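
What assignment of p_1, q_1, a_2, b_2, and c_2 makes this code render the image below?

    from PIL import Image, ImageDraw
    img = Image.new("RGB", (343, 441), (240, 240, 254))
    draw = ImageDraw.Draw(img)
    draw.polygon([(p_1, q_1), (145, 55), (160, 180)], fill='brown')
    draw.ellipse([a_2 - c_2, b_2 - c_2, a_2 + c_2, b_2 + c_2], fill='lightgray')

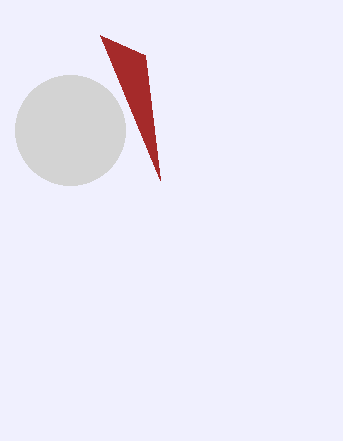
p_1 = 100, q_1 = 35, a_2 = 70, b_2 = 130, c_2 = 55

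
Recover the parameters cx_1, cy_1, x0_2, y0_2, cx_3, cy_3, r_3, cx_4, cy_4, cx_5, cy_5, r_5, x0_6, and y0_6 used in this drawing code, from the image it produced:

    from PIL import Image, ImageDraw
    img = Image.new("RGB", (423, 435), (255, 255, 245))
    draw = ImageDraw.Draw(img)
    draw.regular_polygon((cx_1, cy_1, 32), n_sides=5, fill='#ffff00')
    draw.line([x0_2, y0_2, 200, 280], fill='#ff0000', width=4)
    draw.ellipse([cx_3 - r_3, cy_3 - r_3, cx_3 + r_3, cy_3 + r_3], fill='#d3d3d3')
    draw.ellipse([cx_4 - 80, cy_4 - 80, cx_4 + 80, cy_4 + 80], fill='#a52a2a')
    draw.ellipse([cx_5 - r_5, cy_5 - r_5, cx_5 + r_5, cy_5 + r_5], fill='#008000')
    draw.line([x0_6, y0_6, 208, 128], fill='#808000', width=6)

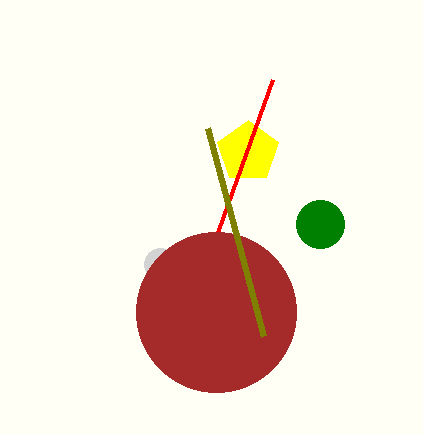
cx_1 = 248, cy_1 = 152, x0_2 = 272, y0_2 = 80, cx_3 = 160, cy_3 = 264, r_3 = 16, cx_4 = 216, cy_4 = 312, cx_5 = 320, cy_5 = 224, r_5 = 24, x0_6 = 264, y0_6 = 336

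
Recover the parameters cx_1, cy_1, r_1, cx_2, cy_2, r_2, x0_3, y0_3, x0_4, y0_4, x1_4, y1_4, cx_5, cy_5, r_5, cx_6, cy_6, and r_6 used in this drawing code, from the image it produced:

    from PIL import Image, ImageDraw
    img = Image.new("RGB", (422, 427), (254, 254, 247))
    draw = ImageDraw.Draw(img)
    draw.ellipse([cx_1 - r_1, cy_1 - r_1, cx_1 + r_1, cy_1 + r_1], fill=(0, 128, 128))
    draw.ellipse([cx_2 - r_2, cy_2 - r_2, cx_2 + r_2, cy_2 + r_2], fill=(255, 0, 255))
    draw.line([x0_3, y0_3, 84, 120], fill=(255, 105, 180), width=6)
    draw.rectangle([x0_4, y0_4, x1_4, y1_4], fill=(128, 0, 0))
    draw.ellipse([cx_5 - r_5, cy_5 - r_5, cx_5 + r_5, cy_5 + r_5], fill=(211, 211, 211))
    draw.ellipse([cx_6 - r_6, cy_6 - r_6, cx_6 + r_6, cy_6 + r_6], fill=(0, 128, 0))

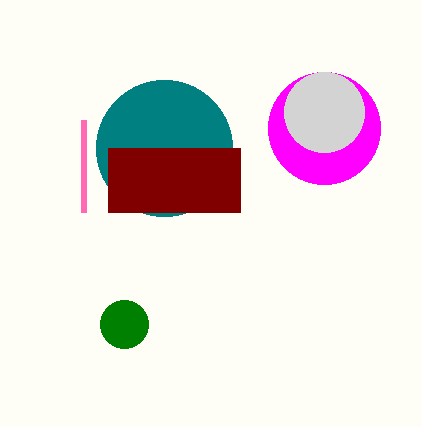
cx_1 = 164, cy_1 = 148, r_1 = 68, cx_2 = 324, cy_2 = 128, r_2 = 56, x0_3 = 84, y0_3 = 212, x0_4 = 108, y0_4 = 148, x1_4 = 240, y1_4 = 212, cx_5 = 324, cy_5 = 112, r_5 = 40, cx_6 = 124, cy_6 = 324, r_6 = 24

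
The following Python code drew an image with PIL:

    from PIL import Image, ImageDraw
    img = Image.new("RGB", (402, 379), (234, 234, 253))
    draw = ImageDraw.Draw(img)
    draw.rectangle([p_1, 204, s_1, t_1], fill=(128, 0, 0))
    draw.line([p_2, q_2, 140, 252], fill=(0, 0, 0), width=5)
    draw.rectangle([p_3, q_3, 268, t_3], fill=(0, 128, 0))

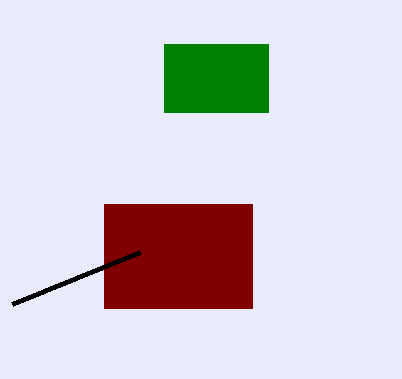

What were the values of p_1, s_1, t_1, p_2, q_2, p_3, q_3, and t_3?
p_1 = 104
s_1 = 252
t_1 = 308
p_2 = 12
q_2 = 304
p_3 = 164
q_3 = 44
t_3 = 112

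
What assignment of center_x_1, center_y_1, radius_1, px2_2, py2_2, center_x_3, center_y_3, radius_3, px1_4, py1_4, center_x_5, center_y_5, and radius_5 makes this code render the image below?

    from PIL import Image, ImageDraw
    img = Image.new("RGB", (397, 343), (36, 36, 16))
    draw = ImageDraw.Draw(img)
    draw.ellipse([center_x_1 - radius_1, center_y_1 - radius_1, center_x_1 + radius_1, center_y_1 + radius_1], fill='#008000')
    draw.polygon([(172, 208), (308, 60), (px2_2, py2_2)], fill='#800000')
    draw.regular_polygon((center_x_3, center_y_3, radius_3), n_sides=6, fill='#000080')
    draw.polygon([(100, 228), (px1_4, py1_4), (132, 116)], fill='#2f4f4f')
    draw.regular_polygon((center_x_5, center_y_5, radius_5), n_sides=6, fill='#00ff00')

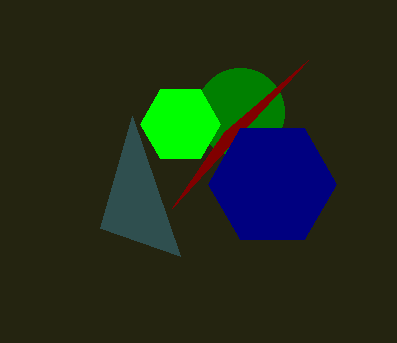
center_x_1 = 240, center_y_1 = 112, radius_1 = 44, px2_2 = 224, py2_2 = 132, center_x_3 = 272, center_y_3 = 184, radius_3 = 64, px1_4 = 180, py1_4 = 256, center_x_5 = 180, center_y_5 = 124, radius_5 = 40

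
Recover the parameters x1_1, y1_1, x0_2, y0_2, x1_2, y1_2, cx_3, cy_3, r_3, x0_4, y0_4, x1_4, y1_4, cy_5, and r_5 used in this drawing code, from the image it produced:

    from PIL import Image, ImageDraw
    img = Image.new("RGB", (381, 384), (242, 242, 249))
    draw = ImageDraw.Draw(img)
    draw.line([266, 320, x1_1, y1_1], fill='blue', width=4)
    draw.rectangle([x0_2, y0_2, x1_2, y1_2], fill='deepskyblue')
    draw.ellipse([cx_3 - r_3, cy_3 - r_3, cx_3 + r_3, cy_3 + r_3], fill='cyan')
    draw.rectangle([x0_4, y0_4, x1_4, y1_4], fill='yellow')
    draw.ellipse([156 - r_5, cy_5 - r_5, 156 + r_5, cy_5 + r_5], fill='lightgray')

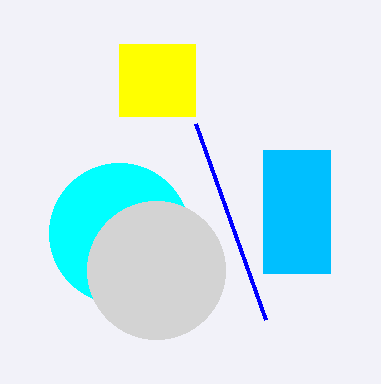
x1_1 = 196; y1_1 = 124; x0_2 = 263; y0_2 = 150; x1_2 = 330; y1_2 = 273; cx_3 = 119; cy_3 = 233; r_3 = 70; x0_4 = 119; y0_4 = 44; x1_4 = 195; y1_4 = 116; cy_5 = 270; r_5 = 69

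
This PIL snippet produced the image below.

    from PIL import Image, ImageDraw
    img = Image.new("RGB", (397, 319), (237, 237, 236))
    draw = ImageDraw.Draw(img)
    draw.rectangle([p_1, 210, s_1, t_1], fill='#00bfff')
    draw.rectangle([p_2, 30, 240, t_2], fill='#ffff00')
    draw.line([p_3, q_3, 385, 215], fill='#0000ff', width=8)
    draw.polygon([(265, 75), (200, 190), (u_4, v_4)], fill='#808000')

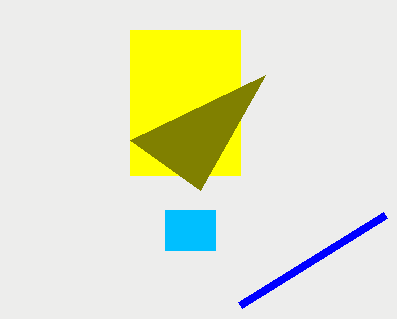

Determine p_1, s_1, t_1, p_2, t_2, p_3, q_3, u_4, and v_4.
p_1 = 165; s_1 = 215; t_1 = 250; p_2 = 130; t_2 = 175; p_3 = 240; q_3 = 305; u_4 = 130; v_4 = 140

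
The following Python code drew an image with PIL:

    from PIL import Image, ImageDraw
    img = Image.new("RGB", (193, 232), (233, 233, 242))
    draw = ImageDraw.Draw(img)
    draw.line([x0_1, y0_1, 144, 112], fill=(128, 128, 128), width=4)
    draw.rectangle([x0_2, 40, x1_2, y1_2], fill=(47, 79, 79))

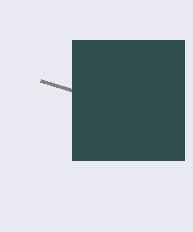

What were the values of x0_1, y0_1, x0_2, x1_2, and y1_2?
x0_1 = 40; y0_1 = 80; x0_2 = 72; x1_2 = 184; y1_2 = 160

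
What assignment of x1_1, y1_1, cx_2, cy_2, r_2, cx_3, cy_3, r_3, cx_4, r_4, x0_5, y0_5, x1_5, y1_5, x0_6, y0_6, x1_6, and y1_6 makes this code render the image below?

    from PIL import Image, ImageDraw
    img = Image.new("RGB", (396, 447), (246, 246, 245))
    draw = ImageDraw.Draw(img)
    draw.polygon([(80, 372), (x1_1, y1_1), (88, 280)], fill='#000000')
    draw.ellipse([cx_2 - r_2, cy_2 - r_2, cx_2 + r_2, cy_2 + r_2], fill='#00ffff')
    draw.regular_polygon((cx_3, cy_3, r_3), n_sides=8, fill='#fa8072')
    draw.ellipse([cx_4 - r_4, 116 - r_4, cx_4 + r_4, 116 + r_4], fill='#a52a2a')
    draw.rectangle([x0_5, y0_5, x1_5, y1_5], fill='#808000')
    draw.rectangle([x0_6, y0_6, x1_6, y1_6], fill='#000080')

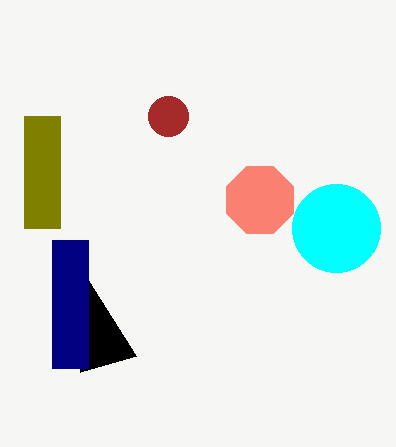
x1_1 = 136, y1_1 = 356, cx_2 = 336, cy_2 = 228, r_2 = 44, cx_3 = 260, cy_3 = 200, r_3 = 36, cx_4 = 168, r_4 = 20, x0_5 = 24, y0_5 = 116, x1_5 = 60, y1_5 = 228, x0_6 = 52, y0_6 = 240, x1_6 = 88, y1_6 = 368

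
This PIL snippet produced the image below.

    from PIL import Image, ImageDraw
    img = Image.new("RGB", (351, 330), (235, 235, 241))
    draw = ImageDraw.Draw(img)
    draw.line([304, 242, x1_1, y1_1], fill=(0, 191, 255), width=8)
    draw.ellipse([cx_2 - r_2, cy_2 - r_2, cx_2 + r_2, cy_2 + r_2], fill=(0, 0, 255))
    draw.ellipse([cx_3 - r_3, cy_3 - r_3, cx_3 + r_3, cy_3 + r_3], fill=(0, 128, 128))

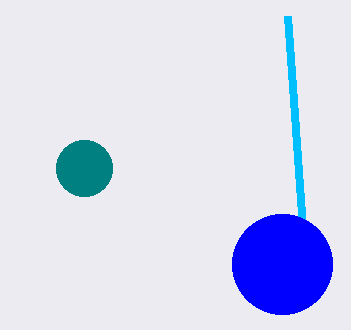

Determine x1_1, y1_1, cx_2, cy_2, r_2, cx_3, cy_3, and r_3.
x1_1 = 288, y1_1 = 16, cx_2 = 282, cy_2 = 264, r_2 = 50, cx_3 = 84, cy_3 = 168, r_3 = 28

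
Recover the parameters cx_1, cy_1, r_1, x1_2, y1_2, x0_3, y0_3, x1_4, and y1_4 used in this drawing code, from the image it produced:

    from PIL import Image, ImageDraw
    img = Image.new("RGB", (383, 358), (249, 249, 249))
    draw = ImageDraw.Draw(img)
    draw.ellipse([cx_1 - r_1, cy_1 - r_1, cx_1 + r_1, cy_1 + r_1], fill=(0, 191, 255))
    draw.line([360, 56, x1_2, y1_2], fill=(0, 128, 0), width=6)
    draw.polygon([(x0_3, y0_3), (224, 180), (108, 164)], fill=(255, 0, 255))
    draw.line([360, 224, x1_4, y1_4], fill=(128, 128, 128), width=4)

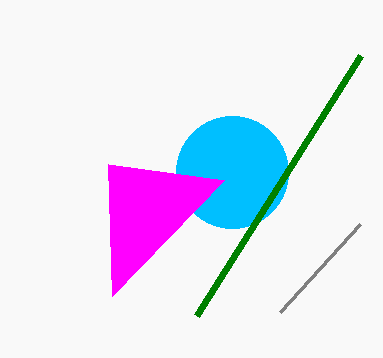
cx_1 = 232; cy_1 = 172; r_1 = 56; x1_2 = 196; y1_2 = 316; x0_3 = 112; y0_3 = 296; x1_4 = 280; y1_4 = 312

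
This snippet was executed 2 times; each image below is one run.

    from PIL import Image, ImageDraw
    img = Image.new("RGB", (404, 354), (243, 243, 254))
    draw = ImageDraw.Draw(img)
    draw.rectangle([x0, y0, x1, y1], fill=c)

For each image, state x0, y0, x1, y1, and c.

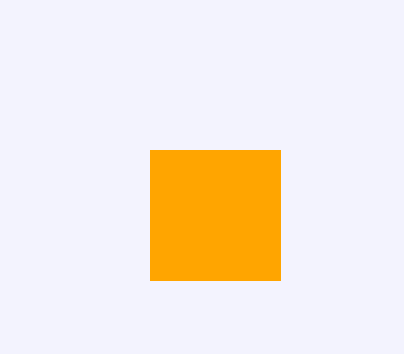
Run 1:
x0 = 150, y0 = 150, x1 = 280, y1 = 280, c = 'orange'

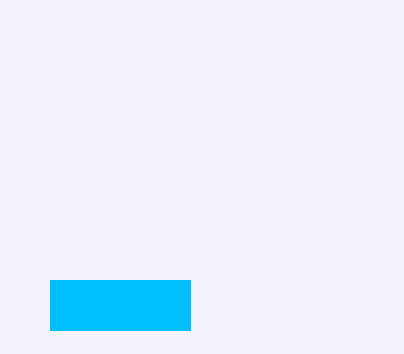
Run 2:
x0 = 50, y0 = 280, x1 = 190, y1 = 330, c = 'deepskyblue'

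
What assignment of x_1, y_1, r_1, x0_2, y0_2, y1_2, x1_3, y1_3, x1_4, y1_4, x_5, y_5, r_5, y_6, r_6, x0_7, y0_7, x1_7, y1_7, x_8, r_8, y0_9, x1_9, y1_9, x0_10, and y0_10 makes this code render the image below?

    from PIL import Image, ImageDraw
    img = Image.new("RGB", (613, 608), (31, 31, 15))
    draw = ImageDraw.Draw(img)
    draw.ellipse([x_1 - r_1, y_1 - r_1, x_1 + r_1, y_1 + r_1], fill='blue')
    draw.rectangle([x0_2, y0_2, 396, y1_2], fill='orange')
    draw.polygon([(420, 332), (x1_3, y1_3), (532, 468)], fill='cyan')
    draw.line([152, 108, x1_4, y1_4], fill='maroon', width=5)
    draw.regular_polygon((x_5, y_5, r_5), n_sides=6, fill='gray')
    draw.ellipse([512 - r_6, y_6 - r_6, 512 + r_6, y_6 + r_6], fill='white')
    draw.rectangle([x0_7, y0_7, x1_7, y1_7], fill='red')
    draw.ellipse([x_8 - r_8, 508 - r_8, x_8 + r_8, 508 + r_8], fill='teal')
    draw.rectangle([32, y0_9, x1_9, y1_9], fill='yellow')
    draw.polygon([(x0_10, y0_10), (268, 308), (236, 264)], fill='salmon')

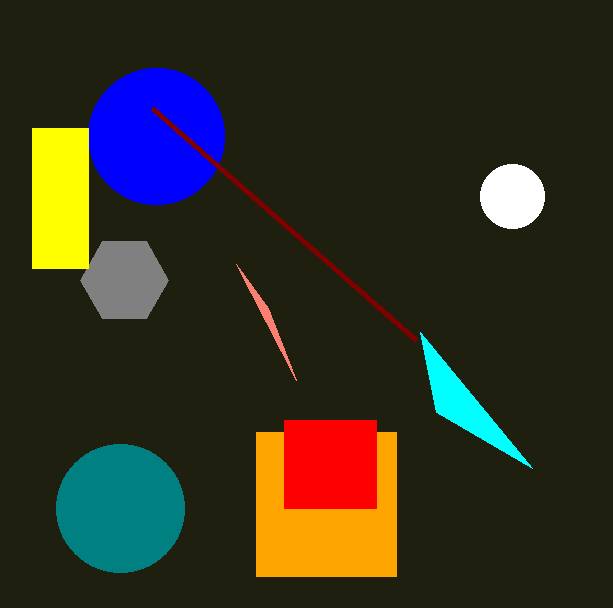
x_1 = 156; y_1 = 136; r_1 = 68; x0_2 = 256; y0_2 = 432; y1_2 = 576; x1_3 = 436; y1_3 = 412; x1_4 = 416; y1_4 = 340; x_5 = 124; y_5 = 280; r_5 = 44; y_6 = 196; r_6 = 32; x0_7 = 284; y0_7 = 420; x1_7 = 376; y1_7 = 508; x_8 = 120; r_8 = 64; y0_9 = 128; x1_9 = 88; y1_9 = 268; x0_10 = 296; y0_10 = 380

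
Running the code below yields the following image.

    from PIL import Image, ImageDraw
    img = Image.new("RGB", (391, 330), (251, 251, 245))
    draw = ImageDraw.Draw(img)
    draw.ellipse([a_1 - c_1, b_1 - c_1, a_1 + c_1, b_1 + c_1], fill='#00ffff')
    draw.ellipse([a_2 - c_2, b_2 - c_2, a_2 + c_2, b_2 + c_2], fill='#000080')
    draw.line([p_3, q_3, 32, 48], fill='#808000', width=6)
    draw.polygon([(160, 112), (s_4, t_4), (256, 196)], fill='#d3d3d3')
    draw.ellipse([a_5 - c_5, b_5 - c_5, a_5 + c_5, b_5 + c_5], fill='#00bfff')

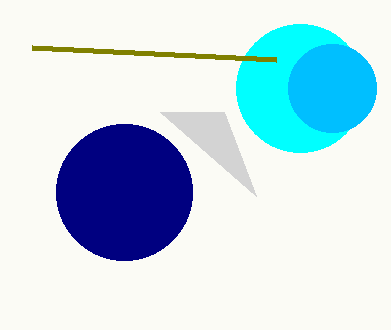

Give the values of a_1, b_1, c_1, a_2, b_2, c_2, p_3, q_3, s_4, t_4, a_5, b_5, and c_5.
a_1 = 300; b_1 = 88; c_1 = 64; a_2 = 124; b_2 = 192; c_2 = 68; p_3 = 276; q_3 = 60; s_4 = 224; t_4 = 112; a_5 = 332; b_5 = 88; c_5 = 44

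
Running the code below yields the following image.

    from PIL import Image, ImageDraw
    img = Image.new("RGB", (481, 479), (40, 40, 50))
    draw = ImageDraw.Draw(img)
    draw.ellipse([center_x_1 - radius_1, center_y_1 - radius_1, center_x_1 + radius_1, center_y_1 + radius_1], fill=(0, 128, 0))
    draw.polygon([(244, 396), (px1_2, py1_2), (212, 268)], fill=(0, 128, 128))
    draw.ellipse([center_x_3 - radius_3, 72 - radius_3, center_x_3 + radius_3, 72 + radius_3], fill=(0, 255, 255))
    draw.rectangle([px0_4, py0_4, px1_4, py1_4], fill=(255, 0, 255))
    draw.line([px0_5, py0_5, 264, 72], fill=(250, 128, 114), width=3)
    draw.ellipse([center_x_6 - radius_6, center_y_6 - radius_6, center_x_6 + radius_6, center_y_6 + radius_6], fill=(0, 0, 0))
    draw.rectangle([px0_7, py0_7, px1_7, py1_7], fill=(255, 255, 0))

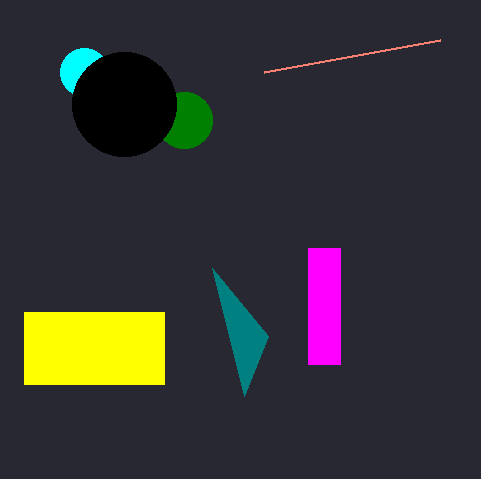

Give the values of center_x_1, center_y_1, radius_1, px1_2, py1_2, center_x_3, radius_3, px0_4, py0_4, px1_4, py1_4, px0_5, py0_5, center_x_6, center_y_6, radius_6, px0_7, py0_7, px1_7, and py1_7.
center_x_1 = 184, center_y_1 = 120, radius_1 = 28, px1_2 = 268, py1_2 = 336, center_x_3 = 84, radius_3 = 24, px0_4 = 308, py0_4 = 248, px1_4 = 340, py1_4 = 364, px0_5 = 440, py0_5 = 40, center_x_6 = 124, center_y_6 = 104, radius_6 = 52, px0_7 = 24, py0_7 = 312, px1_7 = 164, py1_7 = 384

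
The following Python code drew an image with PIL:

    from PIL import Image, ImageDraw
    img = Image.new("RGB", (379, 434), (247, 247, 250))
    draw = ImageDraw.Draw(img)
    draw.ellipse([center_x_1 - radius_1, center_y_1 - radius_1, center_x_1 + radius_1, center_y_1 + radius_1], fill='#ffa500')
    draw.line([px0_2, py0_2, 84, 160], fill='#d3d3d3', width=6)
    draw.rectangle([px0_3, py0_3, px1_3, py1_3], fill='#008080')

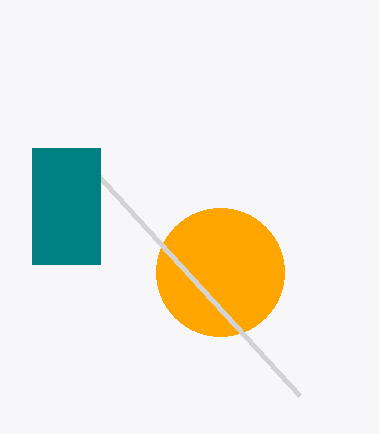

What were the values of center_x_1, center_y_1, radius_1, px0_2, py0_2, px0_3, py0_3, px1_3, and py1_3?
center_x_1 = 220, center_y_1 = 272, radius_1 = 64, px0_2 = 300, py0_2 = 396, px0_3 = 32, py0_3 = 148, px1_3 = 100, py1_3 = 264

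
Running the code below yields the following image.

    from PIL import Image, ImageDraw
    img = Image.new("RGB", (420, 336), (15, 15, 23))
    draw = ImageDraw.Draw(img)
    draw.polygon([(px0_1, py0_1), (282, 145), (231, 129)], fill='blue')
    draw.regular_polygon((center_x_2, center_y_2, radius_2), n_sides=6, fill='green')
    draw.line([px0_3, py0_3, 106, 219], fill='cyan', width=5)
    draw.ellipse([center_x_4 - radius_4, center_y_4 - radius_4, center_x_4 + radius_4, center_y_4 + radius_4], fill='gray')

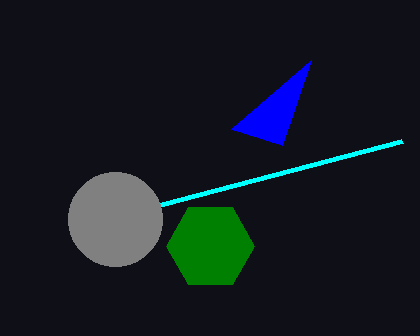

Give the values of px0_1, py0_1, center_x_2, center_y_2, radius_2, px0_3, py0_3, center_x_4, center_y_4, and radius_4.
px0_1 = 311, py0_1 = 60, center_x_2 = 210, center_y_2 = 246, radius_2 = 44, px0_3 = 402, py0_3 = 141, center_x_4 = 115, center_y_4 = 219, radius_4 = 47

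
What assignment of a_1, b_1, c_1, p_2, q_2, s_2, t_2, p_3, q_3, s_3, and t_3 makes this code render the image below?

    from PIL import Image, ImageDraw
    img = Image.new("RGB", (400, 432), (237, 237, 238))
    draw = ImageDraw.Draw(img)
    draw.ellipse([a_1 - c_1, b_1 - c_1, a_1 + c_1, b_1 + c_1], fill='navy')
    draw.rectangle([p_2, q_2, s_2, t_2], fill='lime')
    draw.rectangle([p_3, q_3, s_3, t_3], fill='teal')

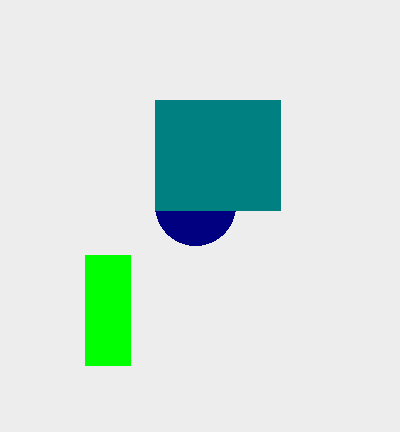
a_1 = 195, b_1 = 205, c_1 = 40, p_2 = 85, q_2 = 255, s_2 = 130, t_2 = 365, p_3 = 155, q_3 = 100, s_3 = 280, t_3 = 210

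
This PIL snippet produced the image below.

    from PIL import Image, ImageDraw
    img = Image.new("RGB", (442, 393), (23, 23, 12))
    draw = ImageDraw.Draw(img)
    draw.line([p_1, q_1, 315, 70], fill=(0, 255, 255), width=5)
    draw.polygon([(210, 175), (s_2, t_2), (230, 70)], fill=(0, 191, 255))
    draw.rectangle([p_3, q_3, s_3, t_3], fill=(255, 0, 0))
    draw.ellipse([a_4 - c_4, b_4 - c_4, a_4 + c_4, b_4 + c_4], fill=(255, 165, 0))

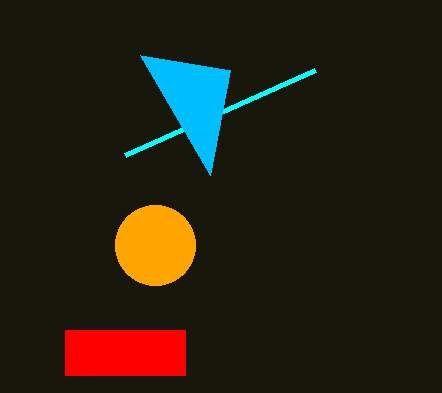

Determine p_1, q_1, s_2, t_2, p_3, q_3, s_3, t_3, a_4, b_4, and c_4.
p_1 = 125; q_1 = 155; s_2 = 140; t_2 = 55; p_3 = 65; q_3 = 330; s_3 = 185; t_3 = 375; a_4 = 155; b_4 = 245; c_4 = 40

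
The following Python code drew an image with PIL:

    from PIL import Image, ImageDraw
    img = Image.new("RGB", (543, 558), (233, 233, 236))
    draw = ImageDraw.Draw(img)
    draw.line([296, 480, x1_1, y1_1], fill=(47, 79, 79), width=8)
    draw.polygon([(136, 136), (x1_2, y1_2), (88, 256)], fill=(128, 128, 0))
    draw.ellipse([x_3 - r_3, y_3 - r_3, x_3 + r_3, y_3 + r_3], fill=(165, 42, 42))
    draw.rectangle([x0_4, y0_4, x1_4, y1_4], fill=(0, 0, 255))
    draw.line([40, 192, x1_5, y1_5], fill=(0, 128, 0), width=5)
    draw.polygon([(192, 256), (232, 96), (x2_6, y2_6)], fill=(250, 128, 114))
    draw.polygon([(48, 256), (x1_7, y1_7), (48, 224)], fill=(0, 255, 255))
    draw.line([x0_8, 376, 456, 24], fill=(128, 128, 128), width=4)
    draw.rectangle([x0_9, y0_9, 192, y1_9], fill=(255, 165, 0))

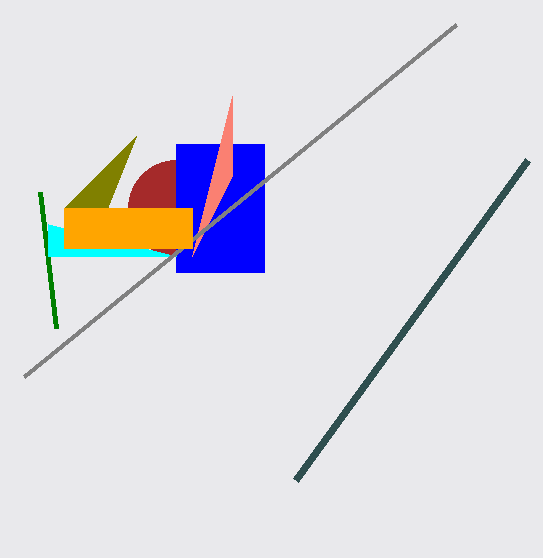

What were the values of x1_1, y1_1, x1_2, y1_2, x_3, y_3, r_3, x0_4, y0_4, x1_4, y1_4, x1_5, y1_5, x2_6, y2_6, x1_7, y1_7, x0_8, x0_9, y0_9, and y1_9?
x1_1 = 528, y1_1 = 160, x1_2 = 64, y1_2 = 208, x_3 = 176, y_3 = 208, r_3 = 48, x0_4 = 176, y0_4 = 144, x1_4 = 264, y1_4 = 272, x1_5 = 56, y1_5 = 328, x2_6 = 232, y2_6 = 176, x1_7 = 176, y1_7 = 256, x0_8 = 24, x0_9 = 64, y0_9 = 208, y1_9 = 248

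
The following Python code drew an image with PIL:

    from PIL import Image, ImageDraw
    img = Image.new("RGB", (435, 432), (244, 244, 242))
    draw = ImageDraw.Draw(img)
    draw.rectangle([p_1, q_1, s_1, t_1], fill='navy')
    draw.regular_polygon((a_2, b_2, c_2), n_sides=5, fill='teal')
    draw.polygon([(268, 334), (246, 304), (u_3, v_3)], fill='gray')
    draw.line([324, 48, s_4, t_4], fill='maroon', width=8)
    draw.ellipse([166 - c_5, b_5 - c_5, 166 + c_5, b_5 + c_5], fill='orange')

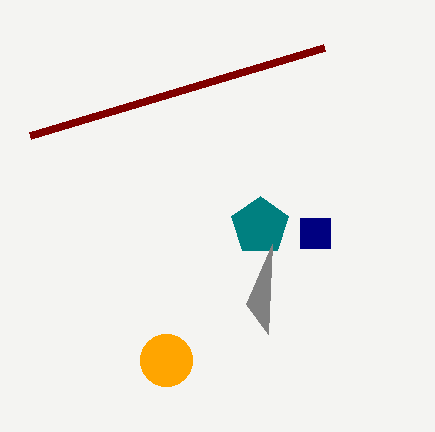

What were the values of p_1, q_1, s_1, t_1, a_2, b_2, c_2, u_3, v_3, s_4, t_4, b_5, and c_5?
p_1 = 300, q_1 = 218, s_1 = 330, t_1 = 248, a_2 = 260, b_2 = 226, c_2 = 30, u_3 = 272, v_3 = 244, s_4 = 30, t_4 = 136, b_5 = 360, c_5 = 26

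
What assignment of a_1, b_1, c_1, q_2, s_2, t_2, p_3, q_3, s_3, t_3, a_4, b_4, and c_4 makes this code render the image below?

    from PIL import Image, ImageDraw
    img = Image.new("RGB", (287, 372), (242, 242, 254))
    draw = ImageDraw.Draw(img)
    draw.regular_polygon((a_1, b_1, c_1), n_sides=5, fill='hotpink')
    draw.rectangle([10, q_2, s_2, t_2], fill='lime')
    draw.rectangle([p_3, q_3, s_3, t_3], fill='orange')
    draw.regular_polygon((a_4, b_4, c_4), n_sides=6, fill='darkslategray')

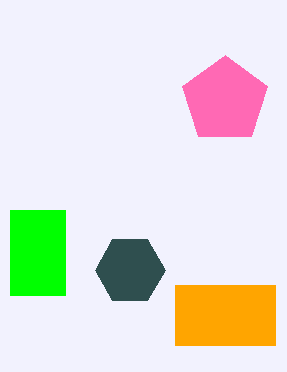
a_1 = 225
b_1 = 100
c_1 = 45
q_2 = 210
s_2 = 65
t_2 = 295
p_3 = 175
q_3 = 285
s_3 = 275
t_3 = 345
a_4 = 130
b_4 = 270
c_4 = 35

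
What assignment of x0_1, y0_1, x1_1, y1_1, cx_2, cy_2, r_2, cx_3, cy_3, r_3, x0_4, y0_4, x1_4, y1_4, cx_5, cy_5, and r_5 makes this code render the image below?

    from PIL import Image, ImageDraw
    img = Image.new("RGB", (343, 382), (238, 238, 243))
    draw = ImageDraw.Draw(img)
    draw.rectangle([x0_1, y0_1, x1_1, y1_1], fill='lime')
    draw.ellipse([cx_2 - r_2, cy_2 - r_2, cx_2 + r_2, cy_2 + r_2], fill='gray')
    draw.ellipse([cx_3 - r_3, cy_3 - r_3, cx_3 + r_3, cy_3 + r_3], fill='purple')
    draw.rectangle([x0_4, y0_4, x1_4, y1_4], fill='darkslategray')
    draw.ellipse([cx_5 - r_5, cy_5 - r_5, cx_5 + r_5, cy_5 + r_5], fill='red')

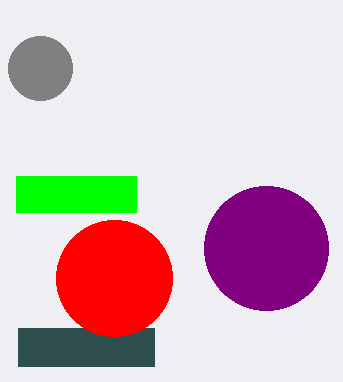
x0_1 = 16
y0_1 = 176
x1_1 = 136
y1_1 = 212
cx_2 = 40
cy_2 = 68
r_2 = 32
cx_3 = 266
cy_3 = 248
r_3 = 62
x0_4 = 18
y0_4 = 328
x1_4 = 154
y1_4 = 366
cx_5 = 114
cy_5 = 278
r_5 = 58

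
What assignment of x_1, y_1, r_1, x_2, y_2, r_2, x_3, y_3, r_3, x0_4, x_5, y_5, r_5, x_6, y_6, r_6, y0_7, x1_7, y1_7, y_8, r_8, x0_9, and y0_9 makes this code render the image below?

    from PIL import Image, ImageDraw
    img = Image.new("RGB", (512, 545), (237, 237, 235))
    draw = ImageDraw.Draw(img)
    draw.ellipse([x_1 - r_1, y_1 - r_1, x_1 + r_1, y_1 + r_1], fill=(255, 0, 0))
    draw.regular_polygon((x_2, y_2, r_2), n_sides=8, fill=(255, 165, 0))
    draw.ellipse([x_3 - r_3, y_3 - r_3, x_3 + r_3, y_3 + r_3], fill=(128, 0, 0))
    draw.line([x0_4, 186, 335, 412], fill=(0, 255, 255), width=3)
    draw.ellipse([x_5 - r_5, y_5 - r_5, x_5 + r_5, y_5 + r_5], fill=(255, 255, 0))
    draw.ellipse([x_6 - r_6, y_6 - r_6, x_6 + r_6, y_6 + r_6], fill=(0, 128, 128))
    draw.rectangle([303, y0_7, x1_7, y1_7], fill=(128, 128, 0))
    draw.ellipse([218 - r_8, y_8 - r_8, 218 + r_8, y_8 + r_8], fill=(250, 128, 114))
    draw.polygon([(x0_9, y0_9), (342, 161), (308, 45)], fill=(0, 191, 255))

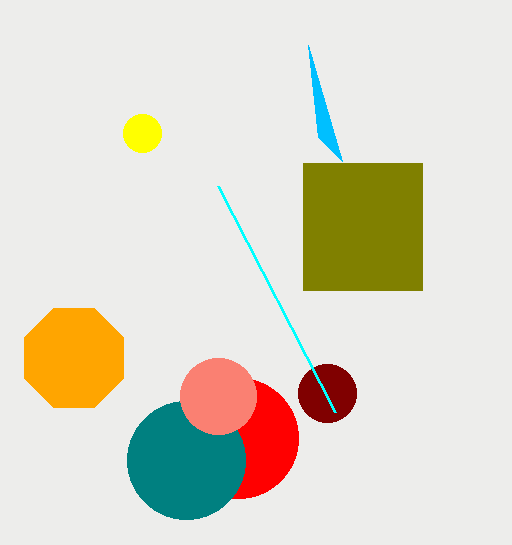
x_1 = 238, y_1 = 438, r_1 = 60, x_2 = 74, y_2 = 358, r_2 = 54, x_3 = 327, y_3 = 393, r_3 = 29, x0_4 = 218, x_5 = 142, y_5 = 133, r_5 = 19, x_6 = 186, y_6 = 460, r_6 = 59, y0_7 = 163, x1_7 = 422, y1_7 = 290, y_8 = 396, r_8 = 38, x0_9 = 318, y0_9 = 137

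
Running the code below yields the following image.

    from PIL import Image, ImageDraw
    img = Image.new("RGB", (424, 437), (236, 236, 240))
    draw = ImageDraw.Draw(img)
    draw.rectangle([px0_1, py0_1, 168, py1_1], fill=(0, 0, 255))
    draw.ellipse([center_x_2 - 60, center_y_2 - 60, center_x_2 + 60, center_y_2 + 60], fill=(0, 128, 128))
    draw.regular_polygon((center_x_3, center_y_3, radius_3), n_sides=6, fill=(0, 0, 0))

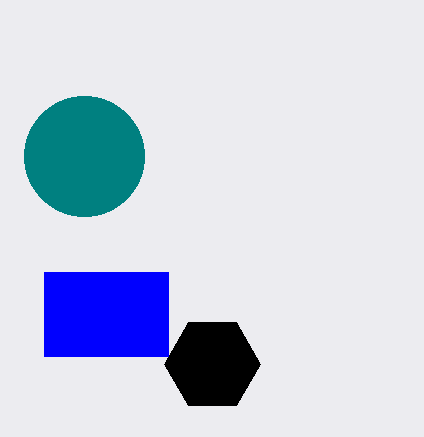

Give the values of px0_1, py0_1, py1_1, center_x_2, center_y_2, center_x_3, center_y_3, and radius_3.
px0_1 = 44, py0_1 = 272, py1_1 = 356, center_x_2 = 84, center_y_2 = 156, center_x_3 = 212, center_y_3 = 364, radius_3 = 48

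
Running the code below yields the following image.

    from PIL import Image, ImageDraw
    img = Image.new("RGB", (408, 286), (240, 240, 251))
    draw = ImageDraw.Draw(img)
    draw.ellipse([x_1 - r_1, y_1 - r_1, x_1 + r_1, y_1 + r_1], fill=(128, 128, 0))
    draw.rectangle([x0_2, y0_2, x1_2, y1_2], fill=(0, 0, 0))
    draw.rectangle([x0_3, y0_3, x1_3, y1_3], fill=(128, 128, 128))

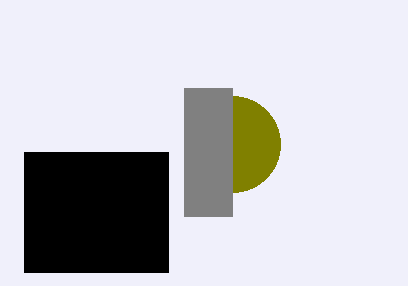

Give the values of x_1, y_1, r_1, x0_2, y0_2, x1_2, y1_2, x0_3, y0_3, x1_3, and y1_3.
x_1 = 232, y_1 = 144, r_1 = 48, x0_2 = 24, y0_2 = 152, x1_2 = 168, y1_2 = 272, x0_3 = 184, y0_3 = 88, x1_3 = 232, y1_3 = 216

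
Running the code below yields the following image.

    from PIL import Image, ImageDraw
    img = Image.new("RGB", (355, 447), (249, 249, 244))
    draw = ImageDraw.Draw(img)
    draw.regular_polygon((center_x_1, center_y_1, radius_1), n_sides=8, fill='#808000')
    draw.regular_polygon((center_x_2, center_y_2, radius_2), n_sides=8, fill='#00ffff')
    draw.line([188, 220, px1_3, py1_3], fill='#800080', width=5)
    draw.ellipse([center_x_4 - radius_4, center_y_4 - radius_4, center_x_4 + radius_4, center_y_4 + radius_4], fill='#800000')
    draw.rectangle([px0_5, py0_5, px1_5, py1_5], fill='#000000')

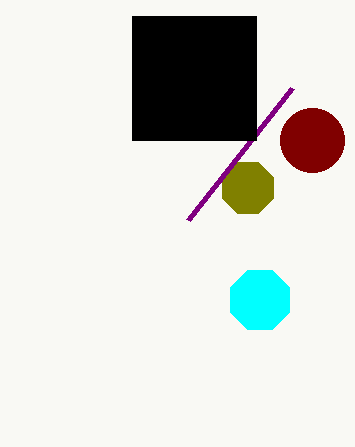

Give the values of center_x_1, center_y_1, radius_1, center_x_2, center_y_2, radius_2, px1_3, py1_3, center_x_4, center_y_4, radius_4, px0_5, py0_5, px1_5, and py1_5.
center_x_1 = 248; center_y_1 = 188; radius_1 = 28; center_x_2 = 260; center_y_2 = 300; radius_2 = 32; px1_3 = 292; py1_3 = 88; center_x_4 = 312; center_y_4 = 140; radius_4 = 32; px0_5 = 132; py0_5 = 16; px1_5 = 256; py1_5 = 140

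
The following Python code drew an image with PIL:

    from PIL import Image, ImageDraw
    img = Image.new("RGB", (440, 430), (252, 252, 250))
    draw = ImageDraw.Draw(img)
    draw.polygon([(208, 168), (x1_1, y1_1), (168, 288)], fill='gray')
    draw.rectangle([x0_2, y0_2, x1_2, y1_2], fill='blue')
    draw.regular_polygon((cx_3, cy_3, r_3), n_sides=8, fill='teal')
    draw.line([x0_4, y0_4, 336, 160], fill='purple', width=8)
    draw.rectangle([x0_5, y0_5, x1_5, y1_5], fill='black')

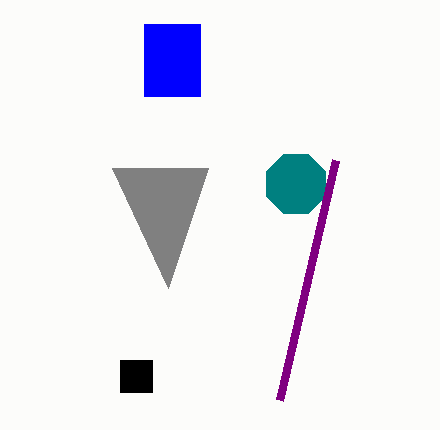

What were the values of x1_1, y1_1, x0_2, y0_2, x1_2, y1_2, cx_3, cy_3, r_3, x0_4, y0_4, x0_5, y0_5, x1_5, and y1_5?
x1_1 = 112
y1_1 = 168
x0_2 = 144
y0_2 = 24
x1_2 = 200
y1_2 = 96
cx_3 = 296
cy_3 = 184
r_3 = 32
x0_4 = 280
y0_4 = 400
x0_5 = 120
y0_5 = 360
x1_5 = 152
y1_5 = 392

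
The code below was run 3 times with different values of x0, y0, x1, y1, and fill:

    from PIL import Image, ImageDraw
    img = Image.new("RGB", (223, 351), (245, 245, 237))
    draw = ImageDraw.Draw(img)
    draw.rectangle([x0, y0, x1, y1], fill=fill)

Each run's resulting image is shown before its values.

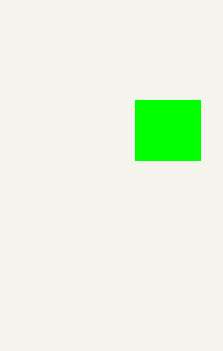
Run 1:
x0 = 135; y0 = 100; x1 = 200; y1 = 160; fill = 'lime'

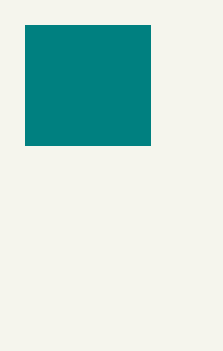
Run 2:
x0 = 25, y0 = 25, x1 = 150, y1 = 145, fill = 'teal'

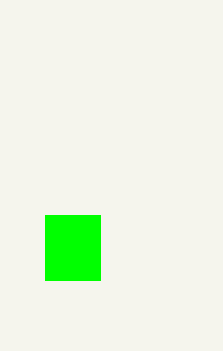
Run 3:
x0 = 45; y0 = 215; x1 = 100; y1 = 280; fill = 'lime'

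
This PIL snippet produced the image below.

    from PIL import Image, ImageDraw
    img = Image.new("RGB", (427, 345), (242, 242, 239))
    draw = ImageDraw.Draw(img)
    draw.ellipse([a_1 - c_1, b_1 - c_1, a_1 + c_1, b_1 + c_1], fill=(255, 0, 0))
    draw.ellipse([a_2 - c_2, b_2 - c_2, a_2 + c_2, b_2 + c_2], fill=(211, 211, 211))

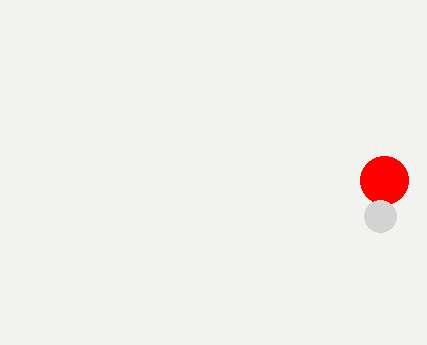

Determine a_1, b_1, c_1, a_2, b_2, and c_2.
a_1 = 384, b_1 = 180, c_1 = 24, a_2 = 380, b_2 = 216, c_2 = 16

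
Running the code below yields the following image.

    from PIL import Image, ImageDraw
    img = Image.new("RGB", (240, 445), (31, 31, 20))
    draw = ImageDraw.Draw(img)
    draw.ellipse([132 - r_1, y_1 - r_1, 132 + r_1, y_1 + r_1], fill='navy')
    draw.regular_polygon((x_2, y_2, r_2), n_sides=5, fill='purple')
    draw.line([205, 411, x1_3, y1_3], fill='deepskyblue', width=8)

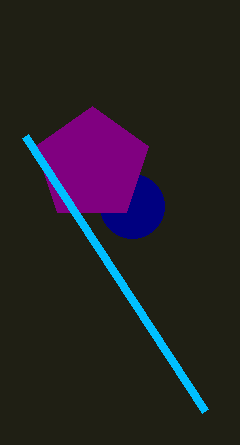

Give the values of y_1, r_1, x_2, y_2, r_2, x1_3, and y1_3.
y_1 = 206; r_1 = 32; x_2 = 92; y_2 = 165; r_2 = 59; x1_3 = 25; y1_3 = 136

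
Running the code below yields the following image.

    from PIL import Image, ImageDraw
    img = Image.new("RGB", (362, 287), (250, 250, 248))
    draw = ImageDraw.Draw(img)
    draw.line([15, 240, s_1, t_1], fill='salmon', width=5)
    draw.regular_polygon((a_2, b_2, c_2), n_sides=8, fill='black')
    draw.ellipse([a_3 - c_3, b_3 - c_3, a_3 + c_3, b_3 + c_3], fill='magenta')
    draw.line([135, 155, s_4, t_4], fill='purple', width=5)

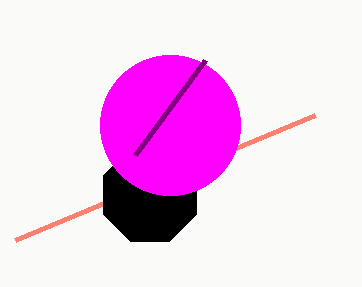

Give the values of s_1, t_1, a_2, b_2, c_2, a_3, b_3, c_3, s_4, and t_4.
s_1 = 315; t_1 = 115; a_2 = 150; b_2 = 195; c_2 = 50; a_3 = 170; b_3 = 125; c_3 = 70; s_4 = 205; t_4 = 60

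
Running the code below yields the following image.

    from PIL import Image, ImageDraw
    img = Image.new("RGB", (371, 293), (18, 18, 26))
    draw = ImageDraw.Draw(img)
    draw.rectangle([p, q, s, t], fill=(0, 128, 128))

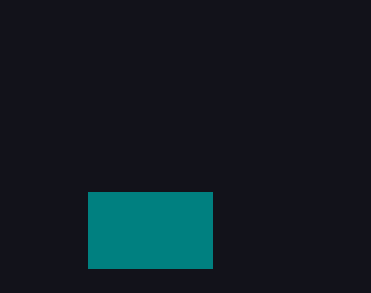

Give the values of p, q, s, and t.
p = 88; q = 192; s = 212; t = 268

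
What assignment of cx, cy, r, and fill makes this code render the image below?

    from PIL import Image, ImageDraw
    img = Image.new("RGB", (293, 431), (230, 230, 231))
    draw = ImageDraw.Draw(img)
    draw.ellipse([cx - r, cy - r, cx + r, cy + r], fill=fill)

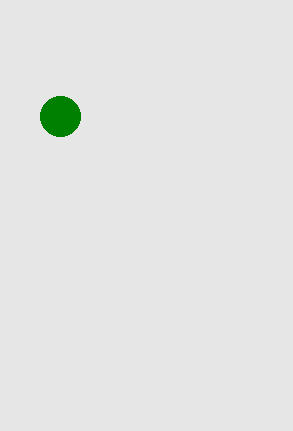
cx = 60, cy = 116, r = 20, fill = 'green'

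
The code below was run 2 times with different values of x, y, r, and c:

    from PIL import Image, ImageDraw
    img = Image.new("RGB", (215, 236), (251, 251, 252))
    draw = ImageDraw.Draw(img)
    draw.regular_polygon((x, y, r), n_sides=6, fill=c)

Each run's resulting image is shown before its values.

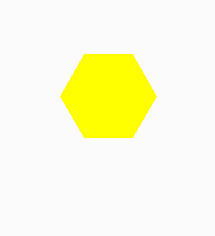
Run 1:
x = 108, y = 96, r = 48, c = 'yellow'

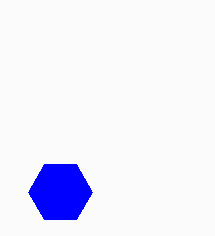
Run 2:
x = 60, y = 192, r = 32, c = 'blue'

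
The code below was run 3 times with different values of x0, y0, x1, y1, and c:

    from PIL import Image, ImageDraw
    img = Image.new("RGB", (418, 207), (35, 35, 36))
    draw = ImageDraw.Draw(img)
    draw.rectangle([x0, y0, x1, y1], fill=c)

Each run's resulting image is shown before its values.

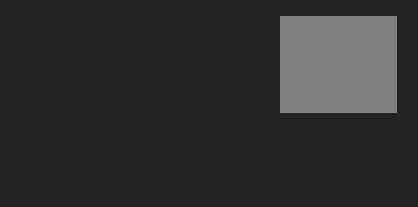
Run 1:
x0 = 280; y0 = 16; x1 = 396; y1 = 112; c = 'gray'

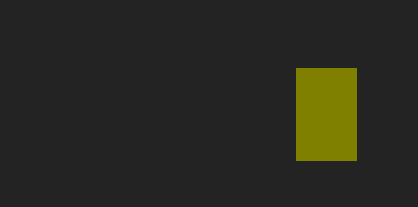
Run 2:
x0 = 296; y0 = 68; x1 = 356; y1 = 160; c = 'olive'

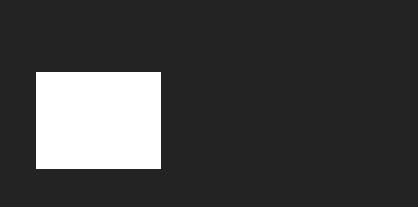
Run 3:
x0 = 36
y0 = 72
x1 = 160
y1 = 168
c = 'white'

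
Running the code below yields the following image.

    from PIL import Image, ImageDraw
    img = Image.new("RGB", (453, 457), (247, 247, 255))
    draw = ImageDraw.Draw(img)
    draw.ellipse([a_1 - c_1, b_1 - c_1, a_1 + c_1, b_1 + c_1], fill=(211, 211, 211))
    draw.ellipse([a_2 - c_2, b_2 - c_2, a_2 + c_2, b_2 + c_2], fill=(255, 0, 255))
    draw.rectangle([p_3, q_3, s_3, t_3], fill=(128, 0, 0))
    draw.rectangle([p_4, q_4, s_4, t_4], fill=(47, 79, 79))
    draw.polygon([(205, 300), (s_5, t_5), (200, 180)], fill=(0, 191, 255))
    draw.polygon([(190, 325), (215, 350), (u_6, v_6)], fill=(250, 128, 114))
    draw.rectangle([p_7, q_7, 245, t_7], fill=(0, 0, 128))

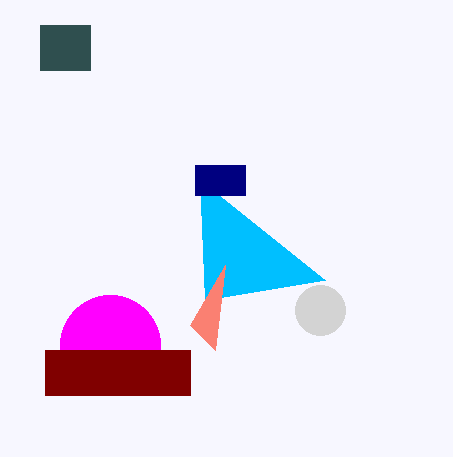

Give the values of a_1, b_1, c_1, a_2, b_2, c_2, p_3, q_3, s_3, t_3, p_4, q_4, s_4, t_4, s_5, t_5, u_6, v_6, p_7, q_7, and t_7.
a_1 = 320, b_1 = 310, c_1 = 25, a_2 = 110, b_2 = 345, c_2 = 50, p_3 = 45, q_3 = 350, s_3 = 190, t_3 = 395, p_4 = 40, q_4 = 25, s_4 = 90, t_4 = 70, s_5 = 325, t_5 = 280, u_6 = 225, v_6 = 265, p_7 = 195, q_7 = 165, t_7 = 195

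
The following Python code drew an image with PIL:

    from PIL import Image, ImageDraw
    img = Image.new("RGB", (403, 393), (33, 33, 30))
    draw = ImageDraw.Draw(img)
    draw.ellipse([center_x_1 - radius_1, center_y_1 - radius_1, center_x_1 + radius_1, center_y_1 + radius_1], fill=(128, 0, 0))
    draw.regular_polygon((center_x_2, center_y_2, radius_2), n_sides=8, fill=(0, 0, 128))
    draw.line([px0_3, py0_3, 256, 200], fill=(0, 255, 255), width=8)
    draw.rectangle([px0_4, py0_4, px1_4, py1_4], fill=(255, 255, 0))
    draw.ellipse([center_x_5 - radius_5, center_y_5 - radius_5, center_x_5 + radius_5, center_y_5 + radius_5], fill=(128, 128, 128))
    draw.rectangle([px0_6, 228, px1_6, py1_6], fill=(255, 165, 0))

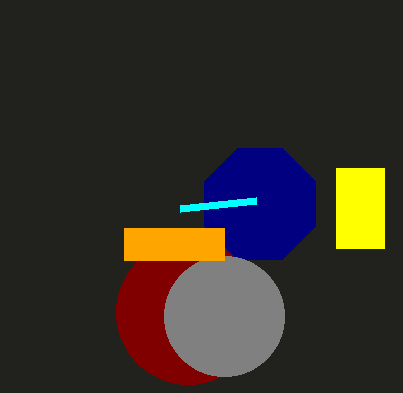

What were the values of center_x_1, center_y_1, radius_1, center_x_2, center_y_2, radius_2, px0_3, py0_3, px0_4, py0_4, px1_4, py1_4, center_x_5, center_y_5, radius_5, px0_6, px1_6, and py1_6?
center_x_1 = 188, center_y_1 = 312, radius_1 = 72, center_x_2 = 260, center_y_2 = 204, radius_2 = 60, px0_3 = 180, py0_3 = 208, px0_4 = 336, py0_4 = 168, px1_4 = 384, py1_4 = 248, center_x_5 = 224, center_y_5 = 316, radius_5 = 60, px0_6 = 124, px1_6 = 224, py1_6 = 260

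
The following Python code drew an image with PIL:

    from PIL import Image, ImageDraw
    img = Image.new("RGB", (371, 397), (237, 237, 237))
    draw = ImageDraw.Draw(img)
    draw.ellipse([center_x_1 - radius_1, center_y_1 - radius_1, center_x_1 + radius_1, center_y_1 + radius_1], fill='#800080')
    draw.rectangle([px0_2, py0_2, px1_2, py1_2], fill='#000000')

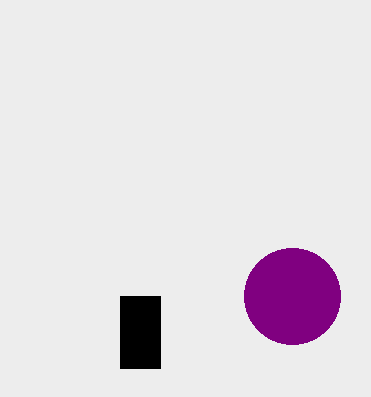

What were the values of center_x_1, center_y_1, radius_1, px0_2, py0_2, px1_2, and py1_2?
center_x_1 = 292, center_y_1 = 296, radius_1 = 48, px0_2 = 120, py0_2 = 296, px1_2 = 160, py1_2 = 368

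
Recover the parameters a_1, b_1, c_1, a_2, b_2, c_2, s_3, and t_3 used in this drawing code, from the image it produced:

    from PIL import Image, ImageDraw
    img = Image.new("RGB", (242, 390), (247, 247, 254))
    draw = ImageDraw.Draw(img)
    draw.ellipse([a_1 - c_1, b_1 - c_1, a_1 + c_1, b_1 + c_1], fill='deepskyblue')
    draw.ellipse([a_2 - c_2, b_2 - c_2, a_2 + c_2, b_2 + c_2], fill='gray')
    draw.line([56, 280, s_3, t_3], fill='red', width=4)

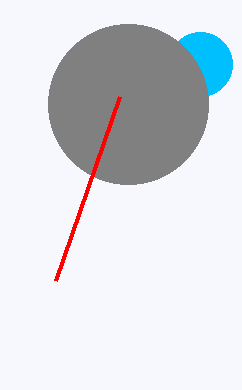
a_1 = 200, b_1 = 64, c_1 = 32, a_2 = 128, b_2 = 104, c_2 = 80, s_3 = 120, t_3 = 96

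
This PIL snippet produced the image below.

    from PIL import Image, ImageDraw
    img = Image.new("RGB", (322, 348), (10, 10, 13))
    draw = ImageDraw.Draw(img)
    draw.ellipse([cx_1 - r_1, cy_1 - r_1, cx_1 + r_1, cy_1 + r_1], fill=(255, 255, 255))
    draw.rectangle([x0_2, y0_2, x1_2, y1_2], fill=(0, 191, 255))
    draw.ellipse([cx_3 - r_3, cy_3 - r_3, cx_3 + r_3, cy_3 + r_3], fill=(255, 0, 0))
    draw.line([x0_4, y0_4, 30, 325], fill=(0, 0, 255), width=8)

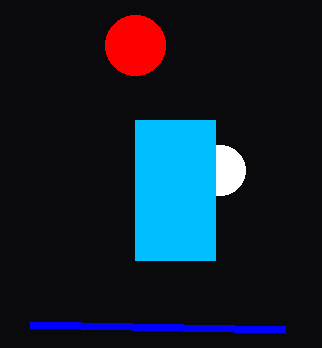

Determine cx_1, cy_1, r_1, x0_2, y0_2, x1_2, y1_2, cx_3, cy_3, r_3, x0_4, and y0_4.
cx_1 = 220; cy_1 = 170; r_1 = 25; x0_2 = 135; y0_2 = 120; x1_2 = 215; y1_2 = 260; cx_3 = 135; cy_3 = 45; r_3 = 30; x0_4 = 285; y0_4 = 330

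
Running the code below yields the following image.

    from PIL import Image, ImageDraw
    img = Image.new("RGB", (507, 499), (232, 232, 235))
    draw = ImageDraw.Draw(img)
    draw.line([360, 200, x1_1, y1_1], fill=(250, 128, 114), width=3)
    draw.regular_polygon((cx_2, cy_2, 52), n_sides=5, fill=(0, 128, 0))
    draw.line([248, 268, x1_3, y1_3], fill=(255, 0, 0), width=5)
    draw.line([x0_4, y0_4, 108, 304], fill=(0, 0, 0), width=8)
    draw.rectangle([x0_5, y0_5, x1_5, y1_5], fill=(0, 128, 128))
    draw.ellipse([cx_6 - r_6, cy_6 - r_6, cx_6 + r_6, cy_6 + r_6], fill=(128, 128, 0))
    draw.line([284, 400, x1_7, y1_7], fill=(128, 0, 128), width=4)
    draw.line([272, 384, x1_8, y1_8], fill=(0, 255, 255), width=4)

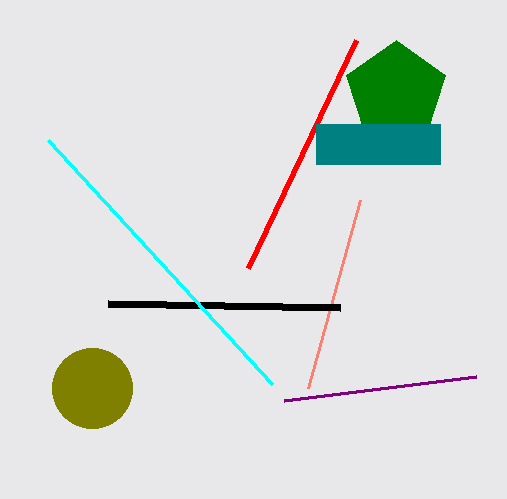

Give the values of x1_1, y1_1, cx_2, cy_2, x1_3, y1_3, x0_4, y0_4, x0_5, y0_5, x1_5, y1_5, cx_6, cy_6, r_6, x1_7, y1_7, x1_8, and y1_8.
x1_1 = 308; y1_1 = 388; cx_2 = 396; cy_2 = 92; x1_3 = 356; y1_3 = 40; x0_4 = 340; y0_4 = 308; x0_5 = 316; y0_5 = 124; x1_5 = 440; y1_5 = 164; cx_6 = 92; cy_6 = 388; r_6 = 40; x1_7 = 476; y1_7 = 376; x1_8 = 48; y1_8 = 140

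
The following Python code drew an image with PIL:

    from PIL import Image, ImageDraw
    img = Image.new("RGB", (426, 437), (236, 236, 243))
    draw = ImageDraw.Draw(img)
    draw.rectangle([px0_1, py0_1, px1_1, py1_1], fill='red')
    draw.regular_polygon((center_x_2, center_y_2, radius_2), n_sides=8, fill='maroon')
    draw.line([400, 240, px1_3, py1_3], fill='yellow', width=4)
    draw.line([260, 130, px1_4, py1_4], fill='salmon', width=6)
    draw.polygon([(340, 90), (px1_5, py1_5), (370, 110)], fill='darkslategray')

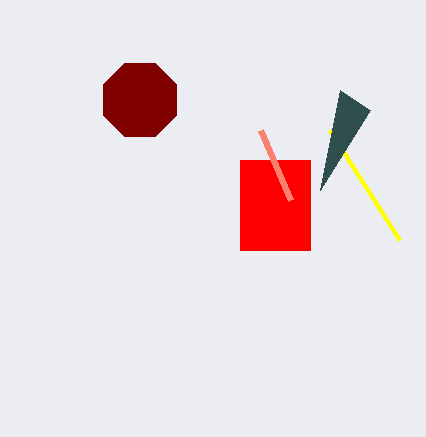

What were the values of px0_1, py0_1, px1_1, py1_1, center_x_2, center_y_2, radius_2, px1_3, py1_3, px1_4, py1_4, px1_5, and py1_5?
px0_1 = 240; py0_1 = 160; px1_1 = 310; py1_1 = 250; center_x_2 = 140; center_y_2 = 100; radius_2 = 40; px1_3 = 330; py1_3 = 130; px1_4 = 290; py1_4 = 200; px1_5 = 320; py1_5 = 190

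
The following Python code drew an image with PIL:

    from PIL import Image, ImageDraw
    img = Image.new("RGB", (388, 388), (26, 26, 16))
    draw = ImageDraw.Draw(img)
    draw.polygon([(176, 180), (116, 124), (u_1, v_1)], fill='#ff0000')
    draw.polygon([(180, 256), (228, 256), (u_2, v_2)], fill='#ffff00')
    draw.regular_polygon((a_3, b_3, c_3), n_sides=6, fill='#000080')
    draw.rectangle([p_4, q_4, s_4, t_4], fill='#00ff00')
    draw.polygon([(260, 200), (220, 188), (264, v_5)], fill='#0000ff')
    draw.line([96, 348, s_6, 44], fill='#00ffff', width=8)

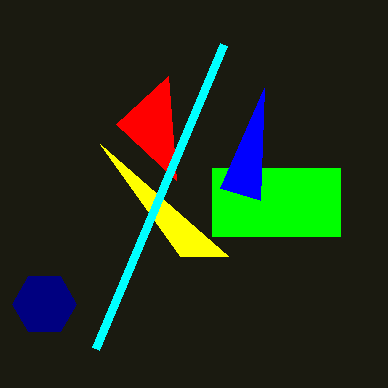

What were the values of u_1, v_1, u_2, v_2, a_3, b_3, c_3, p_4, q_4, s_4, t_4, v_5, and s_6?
u_1 = 168
v_1 = 76
u_2 = 100
v_2 = 144
a_3 = 44
b_3 = 304
c_3 = 32
p_4 = 212
q_4 = 168
s_4 = 340
t_4 = 236
v_5 = 88
s_6 = 224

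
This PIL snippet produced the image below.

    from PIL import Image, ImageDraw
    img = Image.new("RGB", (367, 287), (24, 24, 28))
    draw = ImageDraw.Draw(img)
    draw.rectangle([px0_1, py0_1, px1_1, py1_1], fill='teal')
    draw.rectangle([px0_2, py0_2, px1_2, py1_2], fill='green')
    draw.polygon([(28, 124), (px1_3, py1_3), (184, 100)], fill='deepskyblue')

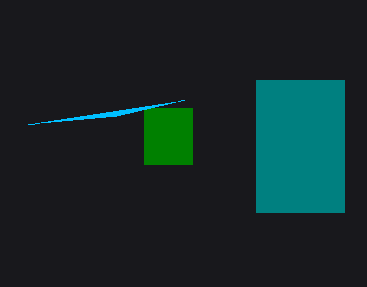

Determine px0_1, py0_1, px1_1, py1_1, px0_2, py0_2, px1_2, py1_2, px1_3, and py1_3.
px0_1 = 256
py0_1 = 80
px1_1 = 344
py1_1 = 212
px0_2 = 144
py0_2 = 108
px1_2 = 192
py1_2 = 164
px1_3 = 116
py1_3 = 116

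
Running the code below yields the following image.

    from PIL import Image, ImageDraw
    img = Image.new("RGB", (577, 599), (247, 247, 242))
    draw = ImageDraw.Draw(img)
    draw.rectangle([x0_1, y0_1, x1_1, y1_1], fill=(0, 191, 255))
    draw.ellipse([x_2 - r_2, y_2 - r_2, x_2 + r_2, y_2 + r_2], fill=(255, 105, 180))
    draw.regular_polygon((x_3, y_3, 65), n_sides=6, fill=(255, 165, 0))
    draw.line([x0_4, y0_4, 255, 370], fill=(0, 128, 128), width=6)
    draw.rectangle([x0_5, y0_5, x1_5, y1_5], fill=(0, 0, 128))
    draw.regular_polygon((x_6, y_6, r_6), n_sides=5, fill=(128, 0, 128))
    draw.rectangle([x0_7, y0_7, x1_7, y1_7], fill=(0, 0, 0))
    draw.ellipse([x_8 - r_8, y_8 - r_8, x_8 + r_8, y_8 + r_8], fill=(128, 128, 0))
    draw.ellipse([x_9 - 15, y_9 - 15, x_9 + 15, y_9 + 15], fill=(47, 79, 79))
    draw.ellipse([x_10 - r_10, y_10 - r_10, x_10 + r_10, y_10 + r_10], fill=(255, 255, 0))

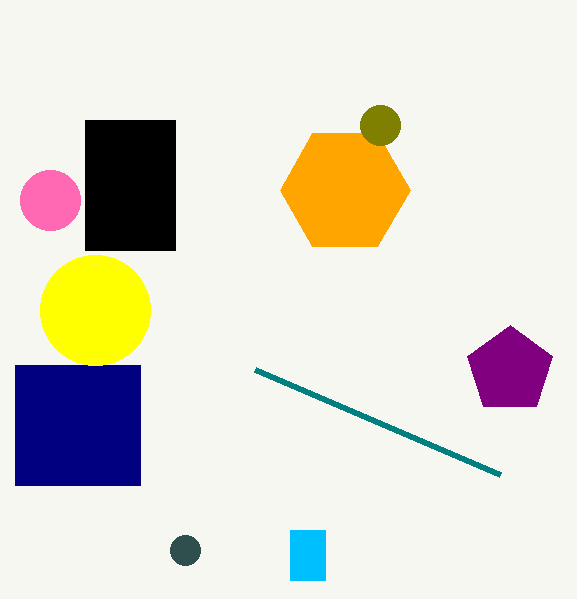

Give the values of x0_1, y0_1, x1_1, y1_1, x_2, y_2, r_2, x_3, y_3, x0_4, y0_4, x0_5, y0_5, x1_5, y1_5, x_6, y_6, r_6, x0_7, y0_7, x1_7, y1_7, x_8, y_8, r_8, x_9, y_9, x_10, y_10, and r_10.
x0_1 = 290; y0_1 = 530; x1_1 = 325; y1_1 = 580; x_2 = 50; y_2 = 200; r_2 = 30; x_3 = 345; y_3 = 190; x0_4 = 500; y0_4 = 475; x0_5 = 15; y0_5 = 365; x1_5 = 140; y1_5 = 485; x_6 = 510; y_6 = 370; r_6 = 45; x0_7 = 85; y0_7 = 120; x1_7 = 175; y1_7 = 250; x_8 = 380; y_8 = 125; r_8 = 20; x_9 = 185; y_9 = 550; x_10 = 95; y_10 = 310; r_10 = 55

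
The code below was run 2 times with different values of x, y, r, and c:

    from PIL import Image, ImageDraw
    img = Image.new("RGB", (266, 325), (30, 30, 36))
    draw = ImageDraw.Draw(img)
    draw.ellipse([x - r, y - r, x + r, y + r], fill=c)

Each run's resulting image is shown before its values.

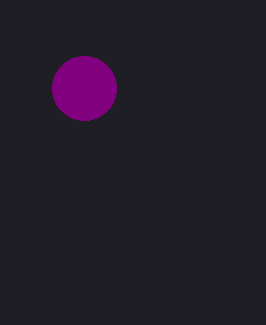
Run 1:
x = 84, y = 88, r = 32, c = 'purple'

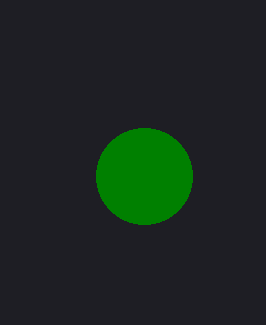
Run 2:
x = 144
y = 176
r = 48
c = 'green'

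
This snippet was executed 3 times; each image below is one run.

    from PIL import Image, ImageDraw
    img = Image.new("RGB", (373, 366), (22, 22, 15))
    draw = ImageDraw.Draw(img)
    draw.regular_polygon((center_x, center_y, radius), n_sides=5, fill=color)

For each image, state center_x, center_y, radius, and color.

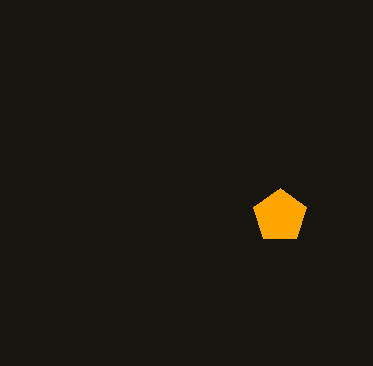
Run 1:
center_x = 280; center_y = 216; radius = 28; color = 'orange'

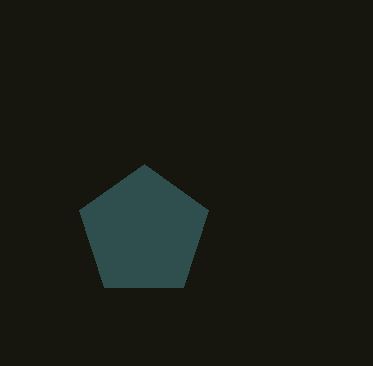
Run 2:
center_x = 144, center_y = 232, radius = 68, color = 'darkslategray'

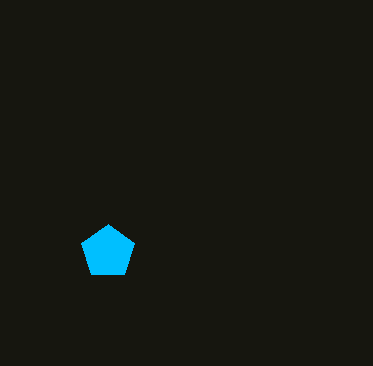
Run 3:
center_x = 108
center_y = 252
radius = 28
color = 'deepskyblue'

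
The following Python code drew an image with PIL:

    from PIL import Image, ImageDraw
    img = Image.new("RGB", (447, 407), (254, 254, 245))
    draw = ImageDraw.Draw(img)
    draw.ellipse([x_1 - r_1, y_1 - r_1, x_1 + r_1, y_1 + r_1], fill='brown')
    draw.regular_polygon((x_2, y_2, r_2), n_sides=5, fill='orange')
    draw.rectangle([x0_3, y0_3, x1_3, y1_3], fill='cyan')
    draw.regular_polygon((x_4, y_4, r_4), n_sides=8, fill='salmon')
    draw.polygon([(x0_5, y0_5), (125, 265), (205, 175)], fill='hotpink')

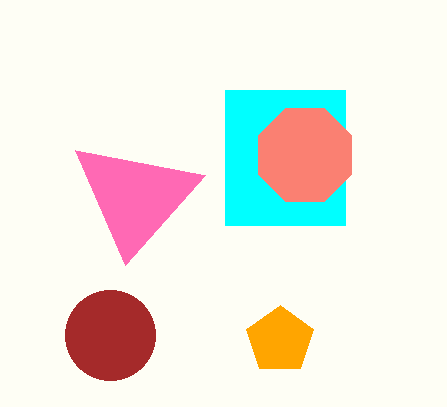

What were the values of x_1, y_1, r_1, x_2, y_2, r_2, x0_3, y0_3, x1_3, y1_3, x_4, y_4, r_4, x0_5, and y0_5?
x_1 = 110
y_1 = 335
r_1 = 45
x_2 = 280
y_2 = 340
r_2 = 35
x0_3 = 225
y0_3 = 90
x1_3 = 345
y1_3 = 225
x_4 = 305
y_4 = 155
r_4 = 50
x0_5 = 75
y0_5 = 150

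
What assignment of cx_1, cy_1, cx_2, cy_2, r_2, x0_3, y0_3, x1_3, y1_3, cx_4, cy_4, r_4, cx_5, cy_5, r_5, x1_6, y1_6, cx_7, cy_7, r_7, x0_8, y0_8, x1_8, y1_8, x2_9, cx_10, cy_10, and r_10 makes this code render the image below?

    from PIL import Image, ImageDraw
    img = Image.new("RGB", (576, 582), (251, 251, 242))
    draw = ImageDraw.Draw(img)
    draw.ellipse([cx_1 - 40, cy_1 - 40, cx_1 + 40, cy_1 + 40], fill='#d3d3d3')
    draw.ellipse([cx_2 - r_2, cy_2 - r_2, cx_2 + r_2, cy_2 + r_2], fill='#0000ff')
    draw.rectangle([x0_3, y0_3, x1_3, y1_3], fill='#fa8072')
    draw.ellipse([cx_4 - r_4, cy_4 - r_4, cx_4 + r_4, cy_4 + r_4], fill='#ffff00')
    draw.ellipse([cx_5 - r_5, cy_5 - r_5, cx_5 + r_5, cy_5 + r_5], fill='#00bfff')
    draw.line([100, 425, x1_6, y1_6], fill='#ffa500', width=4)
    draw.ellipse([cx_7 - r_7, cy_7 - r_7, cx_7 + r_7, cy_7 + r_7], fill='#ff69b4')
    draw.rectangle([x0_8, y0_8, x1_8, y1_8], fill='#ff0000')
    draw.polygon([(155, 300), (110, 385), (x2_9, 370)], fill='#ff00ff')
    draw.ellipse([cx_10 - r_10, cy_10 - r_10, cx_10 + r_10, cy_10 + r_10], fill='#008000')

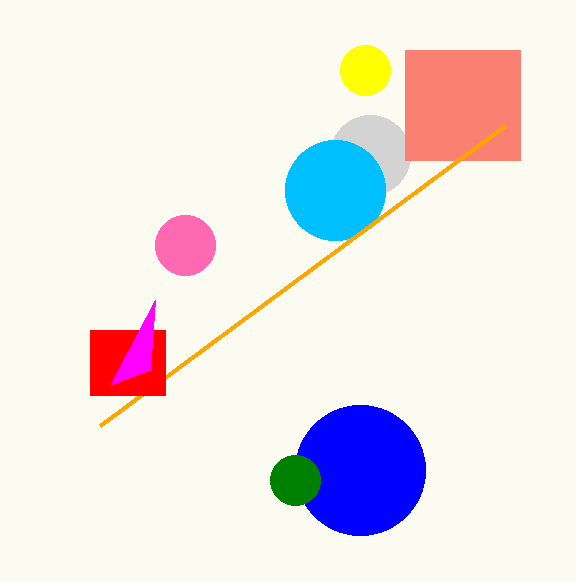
cx_1 = 370
cy_1 = 155
cx_2 = 360
cy_2 = 470
r_2 = 65
x0_3 = 405
y0_3 = 50
x1_3 = 520
y1_3 = 160
cx_4 = 365
cy_4 = 70
r_4 = 25
cx_5 = 335
cy_5 = 190
r_5 = 50
x1_6 = 505
y1_6 = 125
cx_7 = 185
cy_7 = 245
r_7 = 30
x0_8 = 90
y0_8 = 330
x1_8 = 165
y1_8 = 395
x2_9 = 150
cx_10 = 295
cy_10 = 480
r_10 = 25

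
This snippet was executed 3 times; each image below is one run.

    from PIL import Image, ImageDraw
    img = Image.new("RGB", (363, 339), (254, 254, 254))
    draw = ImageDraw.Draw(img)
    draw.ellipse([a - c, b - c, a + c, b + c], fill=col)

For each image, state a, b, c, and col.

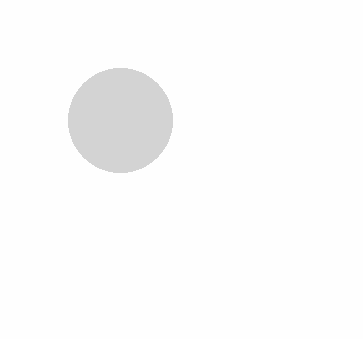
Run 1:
a = 120, b = 120, c = 52, col = 'lightgray'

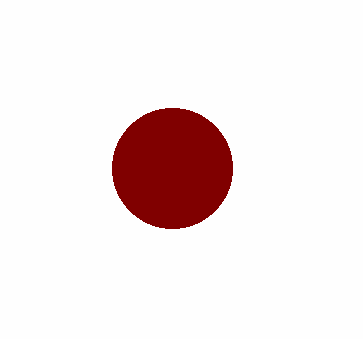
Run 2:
a = 172, b = 168, c = 60, col = 'maroon'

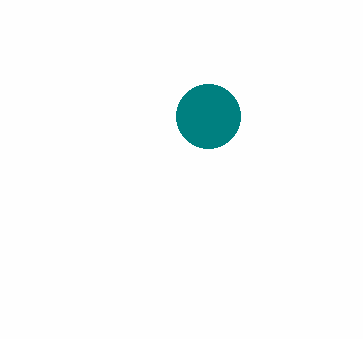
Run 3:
a = 208, b = 116, c = 32, col = 'teal'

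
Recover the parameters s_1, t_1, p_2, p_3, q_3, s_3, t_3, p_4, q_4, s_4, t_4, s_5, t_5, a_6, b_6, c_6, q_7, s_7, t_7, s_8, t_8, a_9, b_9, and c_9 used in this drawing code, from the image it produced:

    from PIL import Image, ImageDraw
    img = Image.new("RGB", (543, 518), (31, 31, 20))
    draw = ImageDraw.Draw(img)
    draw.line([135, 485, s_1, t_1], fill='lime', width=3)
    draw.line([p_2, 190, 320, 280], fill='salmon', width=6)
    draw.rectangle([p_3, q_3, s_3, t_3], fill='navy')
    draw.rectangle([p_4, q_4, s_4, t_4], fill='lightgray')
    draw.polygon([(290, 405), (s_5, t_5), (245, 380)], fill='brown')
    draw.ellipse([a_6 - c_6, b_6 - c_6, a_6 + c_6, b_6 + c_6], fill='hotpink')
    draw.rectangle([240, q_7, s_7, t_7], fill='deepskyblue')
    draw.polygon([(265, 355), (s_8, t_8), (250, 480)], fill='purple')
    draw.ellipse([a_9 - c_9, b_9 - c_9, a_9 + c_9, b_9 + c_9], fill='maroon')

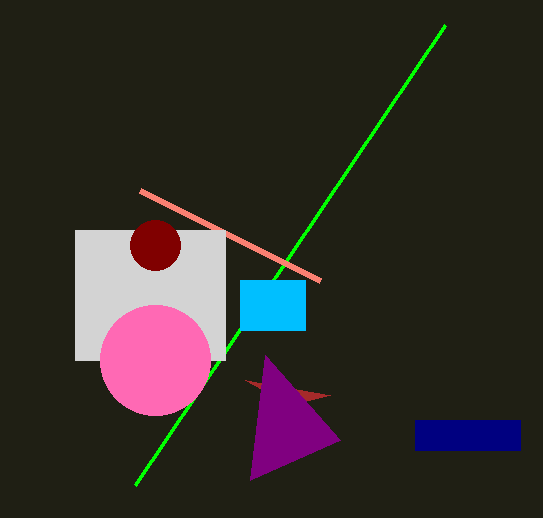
s_1 = 445, t_1 = 25, p_2 = 140, p_3 = 415, q_3 = 420, s_3 = 520, t_3 = 450, p_4 = 75, q_4 = 230, s_4 = 225, t_4 = 360, s_5 = 330, t_5 = 395, a_6 = 155, b_6 = 360, c_6 = 55, q_7 = 280, s_7 = 305, t_7 = 330, s_8 = 340, t_8 = 440, a_9 = 155, b_9 = 245, c_9 = 25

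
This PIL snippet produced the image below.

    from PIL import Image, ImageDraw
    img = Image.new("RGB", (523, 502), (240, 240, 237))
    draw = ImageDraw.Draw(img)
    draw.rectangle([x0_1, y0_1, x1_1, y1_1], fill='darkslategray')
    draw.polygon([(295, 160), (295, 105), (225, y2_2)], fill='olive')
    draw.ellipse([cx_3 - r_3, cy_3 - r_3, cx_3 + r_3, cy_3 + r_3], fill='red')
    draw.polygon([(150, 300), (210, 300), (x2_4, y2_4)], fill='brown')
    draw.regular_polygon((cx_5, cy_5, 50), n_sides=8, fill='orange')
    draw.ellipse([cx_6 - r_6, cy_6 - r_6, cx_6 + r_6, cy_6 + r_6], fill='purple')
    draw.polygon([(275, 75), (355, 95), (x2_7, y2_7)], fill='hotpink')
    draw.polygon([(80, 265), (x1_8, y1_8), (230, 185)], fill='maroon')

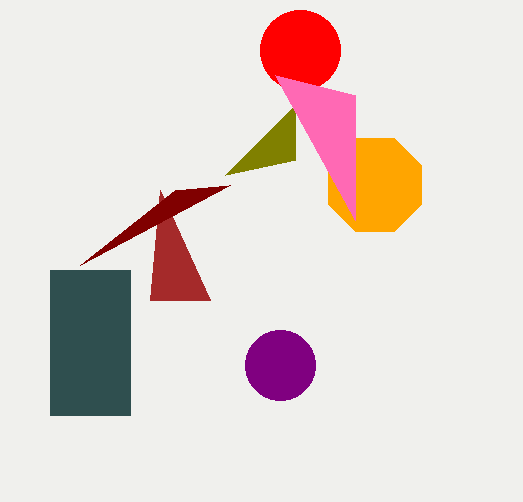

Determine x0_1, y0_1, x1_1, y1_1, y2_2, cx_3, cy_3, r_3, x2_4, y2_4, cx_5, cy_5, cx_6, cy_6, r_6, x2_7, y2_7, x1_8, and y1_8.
x0_1 = 50, y0_1 = 270, x1_1 = 130, y1_1 = 415, y2_2 = 175, cx_3 = 300, cy_3 = 50, r_3 = 40, x2_4 = 160, y2_4 = 190, cx_5 = 375, cy_5 = 185, cx_6 = 280, cy_6 = 365, r_6 = 35, x2_7 = 355, y2_7 = 220, x1_8 = 175, y1_8 = 190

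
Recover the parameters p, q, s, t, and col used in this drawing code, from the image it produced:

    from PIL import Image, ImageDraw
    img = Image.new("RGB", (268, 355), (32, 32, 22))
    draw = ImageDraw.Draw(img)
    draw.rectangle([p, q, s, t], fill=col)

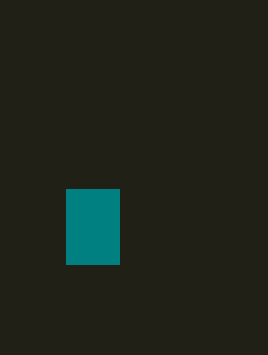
p = 66, q = 189, s = 119, t = 264, col = 'teal'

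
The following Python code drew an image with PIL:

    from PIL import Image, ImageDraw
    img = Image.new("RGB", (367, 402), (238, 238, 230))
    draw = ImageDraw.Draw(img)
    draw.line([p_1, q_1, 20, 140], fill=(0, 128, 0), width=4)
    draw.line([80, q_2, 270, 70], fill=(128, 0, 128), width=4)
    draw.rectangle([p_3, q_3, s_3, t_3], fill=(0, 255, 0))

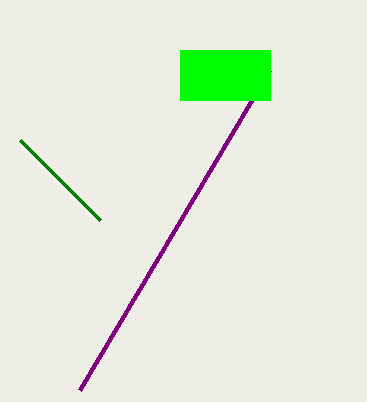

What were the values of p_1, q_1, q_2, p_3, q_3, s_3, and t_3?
p_1 = 100
q_1 = 220
q_2 = 390
p_3 = 180
q_3 = 50
s_3 = 270
t_3 = 100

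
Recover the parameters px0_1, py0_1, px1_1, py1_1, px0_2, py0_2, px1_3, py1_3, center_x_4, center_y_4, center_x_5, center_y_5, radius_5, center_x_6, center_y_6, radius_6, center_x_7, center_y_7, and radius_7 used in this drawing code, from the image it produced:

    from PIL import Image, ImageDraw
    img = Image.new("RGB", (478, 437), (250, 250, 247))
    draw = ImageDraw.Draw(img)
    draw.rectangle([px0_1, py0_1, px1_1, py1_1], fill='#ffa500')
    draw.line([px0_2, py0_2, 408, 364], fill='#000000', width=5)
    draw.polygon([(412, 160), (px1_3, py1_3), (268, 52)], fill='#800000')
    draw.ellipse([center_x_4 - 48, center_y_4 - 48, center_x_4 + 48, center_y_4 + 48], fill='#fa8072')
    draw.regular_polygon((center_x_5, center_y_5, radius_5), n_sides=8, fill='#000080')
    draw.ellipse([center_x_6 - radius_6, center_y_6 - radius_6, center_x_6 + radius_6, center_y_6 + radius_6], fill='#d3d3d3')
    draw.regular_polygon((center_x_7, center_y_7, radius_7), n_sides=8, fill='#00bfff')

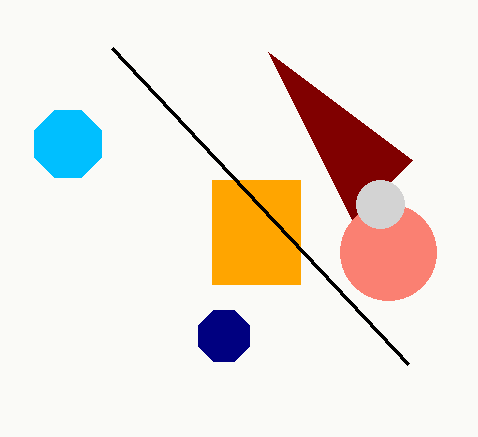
px0_1 = 212
py0_1 = 180
px1_1 = 300
py1_1 = 284
px0_2 = 112
py0_2 = 48
px1_3 = 352
py1_3 = 220
center_x_4 = 388
center_y_4 = 252
center_x_5 = 224
center_y_5 = 336
radius_5 = 28
center_x_6 = 380
center_y_6 = 204
radius_6 = 24
center_x_7 = 68
center_y_7 = 144
radius_7 = 36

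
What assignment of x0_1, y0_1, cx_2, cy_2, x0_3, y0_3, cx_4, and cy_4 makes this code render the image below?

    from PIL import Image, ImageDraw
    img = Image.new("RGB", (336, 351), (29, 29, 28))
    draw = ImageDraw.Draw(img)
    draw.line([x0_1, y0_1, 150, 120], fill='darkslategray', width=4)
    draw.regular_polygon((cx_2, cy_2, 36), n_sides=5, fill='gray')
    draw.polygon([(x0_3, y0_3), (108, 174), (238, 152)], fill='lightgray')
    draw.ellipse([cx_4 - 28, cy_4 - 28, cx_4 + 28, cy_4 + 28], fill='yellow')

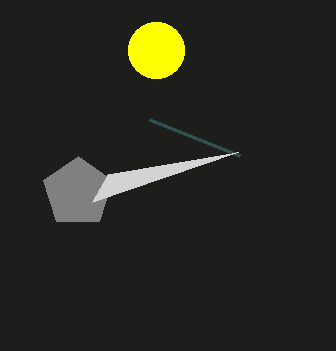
x0_1 = 240; y0_1 = 156; cx_2 = 78; cy_2 = 192; x0_3 = 92; y0_3 = 202; cx_4 = 156; cy_4 = 50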